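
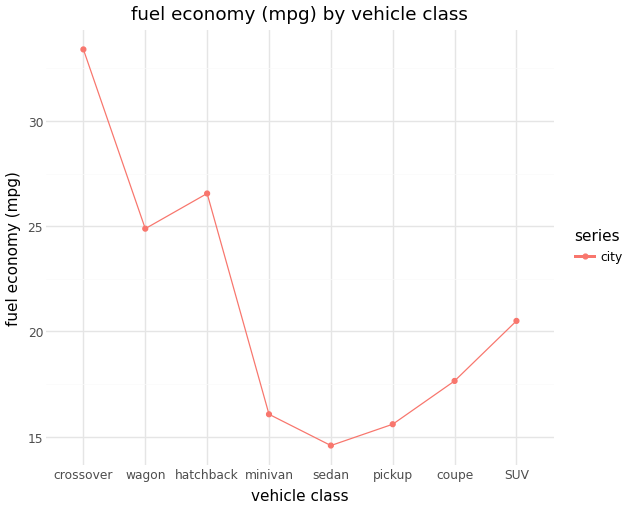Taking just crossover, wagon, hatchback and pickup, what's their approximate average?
(34 + 24 + 26 + 16) / 4 ≈ 25.

≈ 25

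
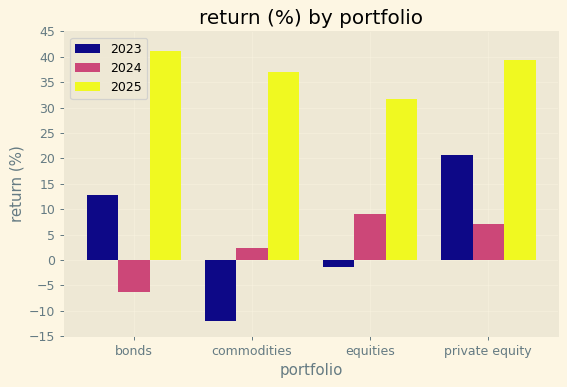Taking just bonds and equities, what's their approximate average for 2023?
≈ 8

(15 + 0) / 2 ≈ 8.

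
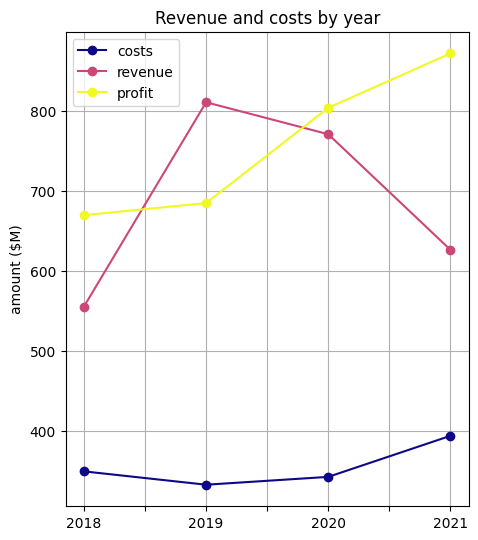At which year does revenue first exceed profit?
2019

2018: revenue ≈ 550 vs profit ≈ 650 (not yet); 2019: revenue ≈ 800 vs profit ≈ 700 (first crossover).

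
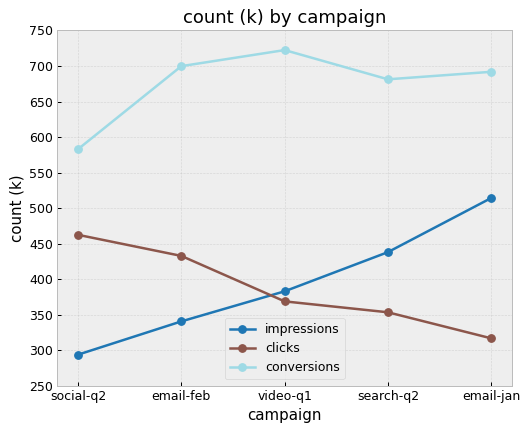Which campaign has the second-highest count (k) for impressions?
search-q2

Top 3 for impressions: email-jan ≈ 500, search-q2 ≈ 450, video-q1 ≈ 400.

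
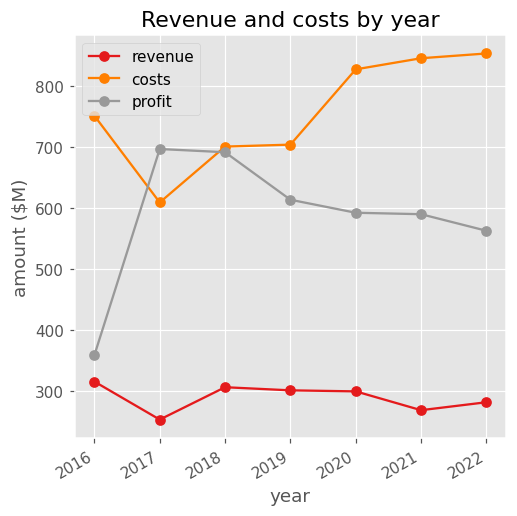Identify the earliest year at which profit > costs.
2016: profit ≈ 400 vs costs ≈ 800 (not yet); 2017: profit ≈ 700 vs costs ≈ 600 (first crossover).

2017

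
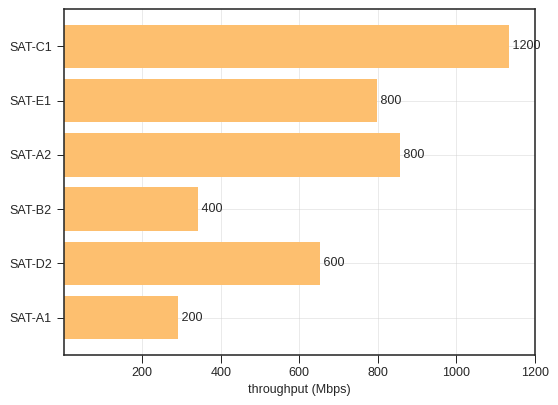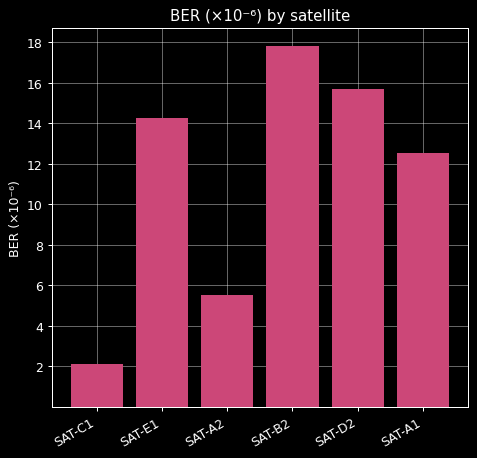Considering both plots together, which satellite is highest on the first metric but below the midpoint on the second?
SAT-C1

Chart 2 median BER (×10⁻⁶) ≈ 14; below-median satellites: SAT-C1, SAT-A2, SAT-A1. Among those, SAT-C1 has the highest throughput (Mbps) (≈ 1200).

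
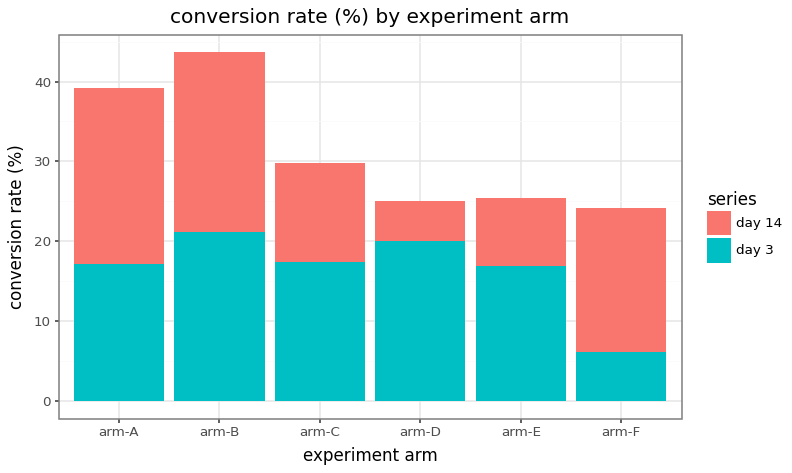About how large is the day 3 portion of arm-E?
day 3 top ≈ 15, bottom ≈ 0; segment ≈ 15.

≈ 15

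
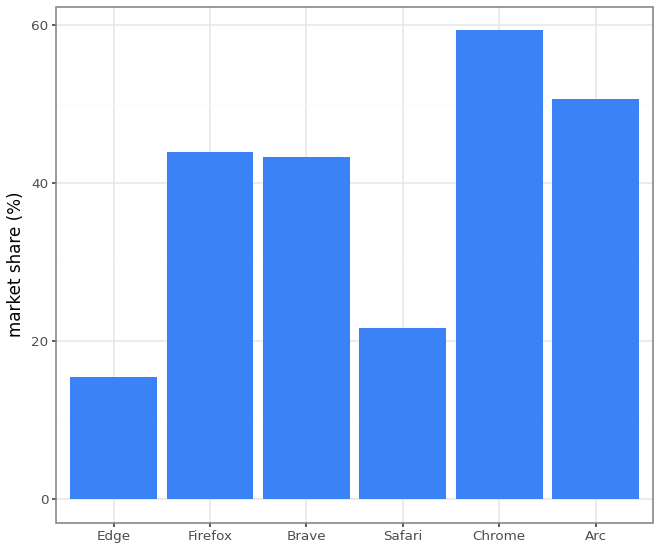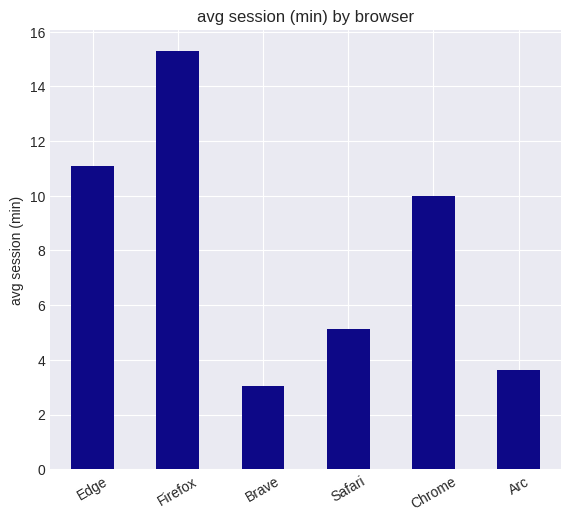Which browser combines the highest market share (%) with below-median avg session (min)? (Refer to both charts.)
Chart 2 median avg session (min) ≈ 8; below-median browsers: Brave, Safari, Arc. Among those, Arc has the highest market share (%) (≈ 50).

Arc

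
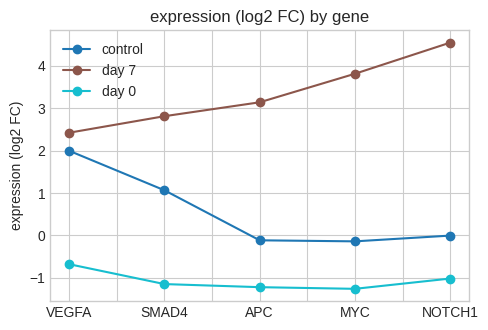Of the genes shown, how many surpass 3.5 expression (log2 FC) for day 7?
Above 3.5: MYC, NOTCH1.

2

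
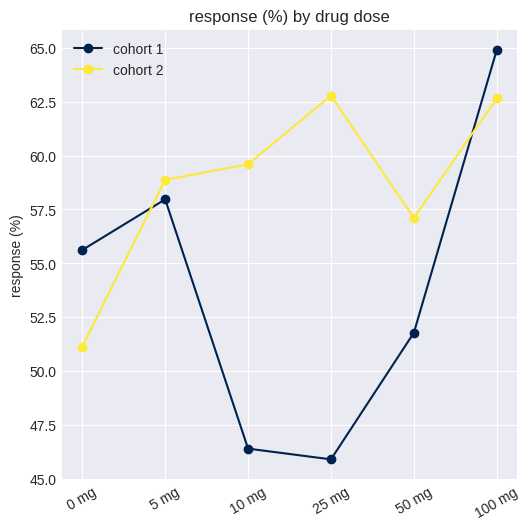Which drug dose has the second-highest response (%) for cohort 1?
5 mg

Top 3 for cohort 1: 100 mg ≈ 64, 5 mg ≈ 58, 0 mg ≈ 56.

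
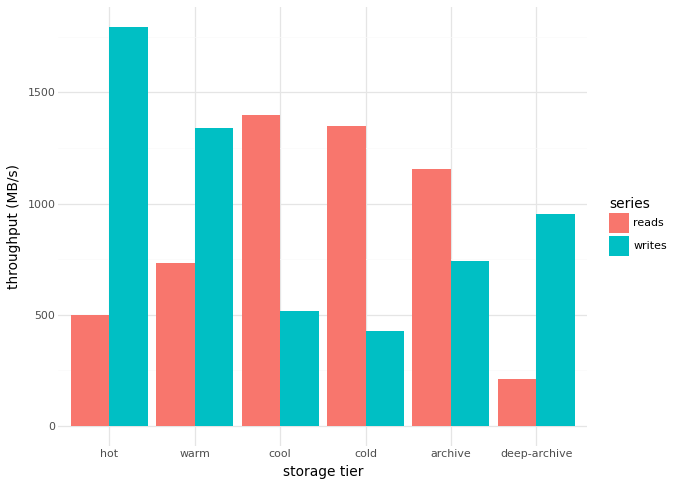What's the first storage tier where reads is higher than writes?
cool

warm: reads ≈ 800 vs writes ≈ 1400 (not yet); cool: reads ≈ 1400 vs writes ≈ 600 (first crossover).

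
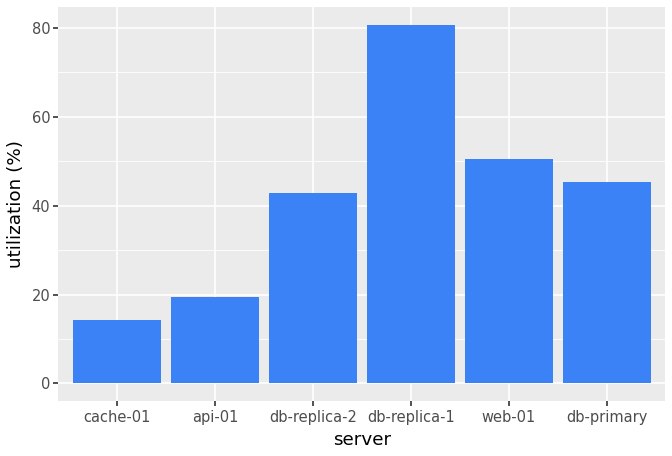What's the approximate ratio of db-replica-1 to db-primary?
db-replica-1 ≈ 80, db-primary ≈ 50; 80/50 ≈ 1.6.

≈ 1.6×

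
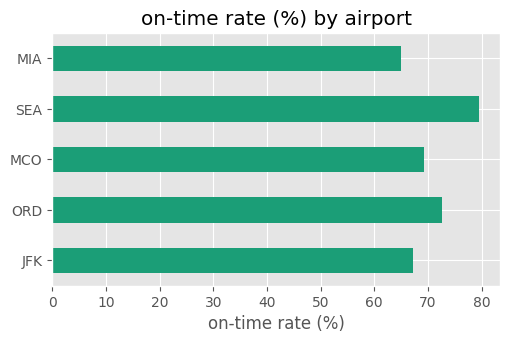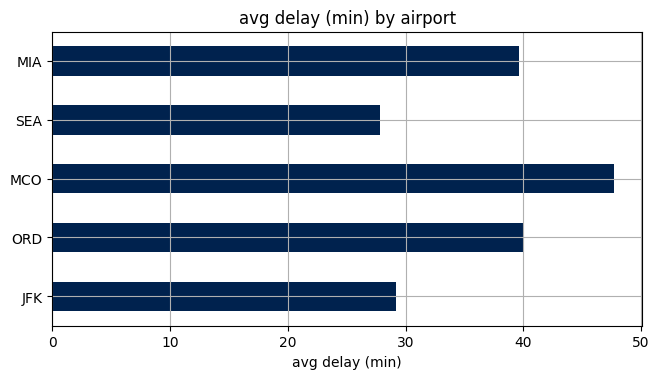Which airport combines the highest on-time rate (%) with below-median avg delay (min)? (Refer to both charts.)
Chart 2 median avg delay (min) ≈ 40; below-median airports: JFK, SEA. Among those, SEA has the highest on-time rate (%) (≈ 80).

SEA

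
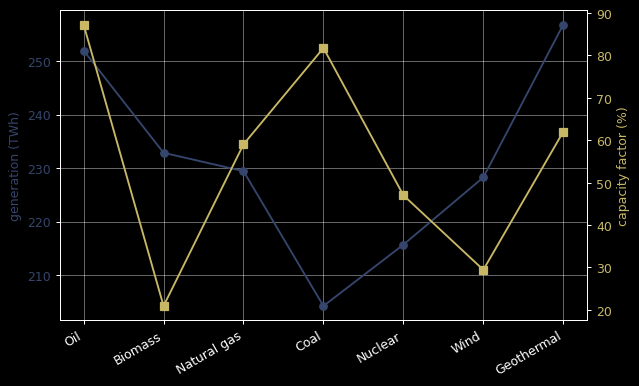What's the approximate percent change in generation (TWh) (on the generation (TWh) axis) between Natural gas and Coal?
Natural gas ≈ 230, Coal ≈ 205; (205 − 230) / 230 ≈ -10.9%.

≈ -10.9%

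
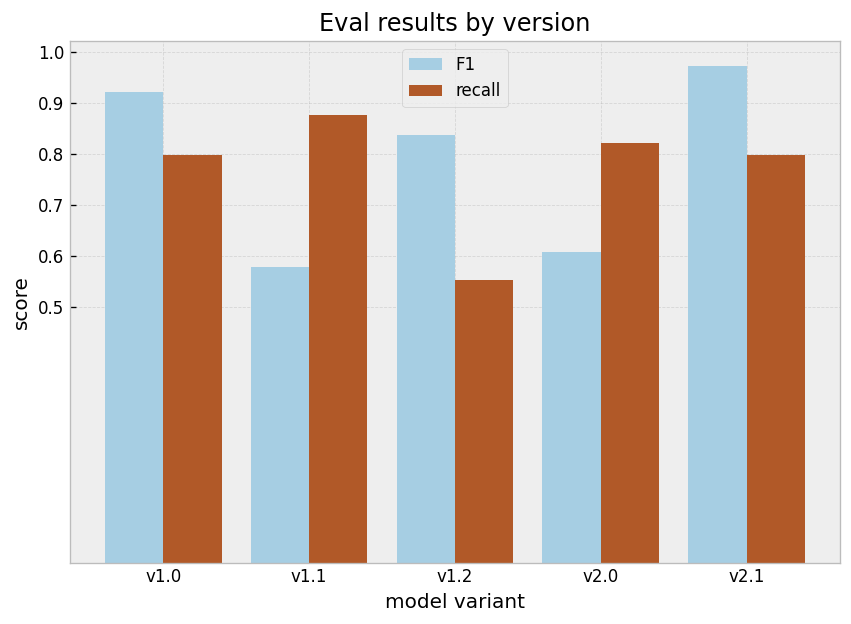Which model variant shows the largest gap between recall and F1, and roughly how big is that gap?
v1.1, ≈ 0.3

v1.1: recall ≈ 0.9, F1 ≈ 0.6 → gap ≈ 0.3. Next-largest (v1.2) is only ≈ 0.2.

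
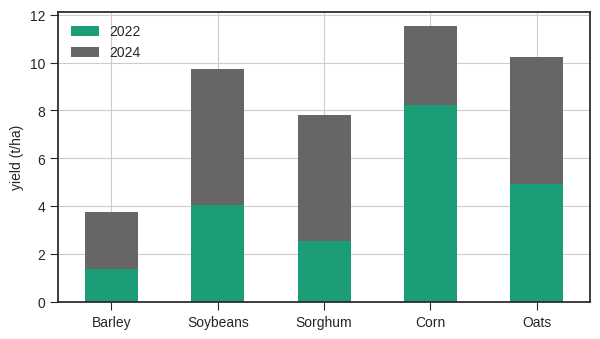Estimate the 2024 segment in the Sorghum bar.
2024 top ≈ 8, bottom ≈ 3; segment ≈ 5.

≈ 5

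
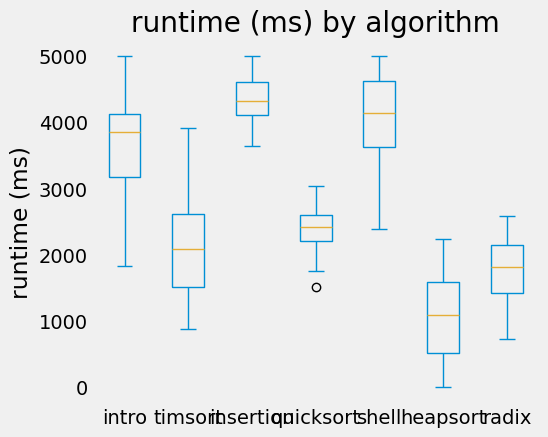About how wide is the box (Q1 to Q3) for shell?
Q3 ≈ 4500, Q1 ≈ 3500; IQR ≈ 1000.

≈ 1000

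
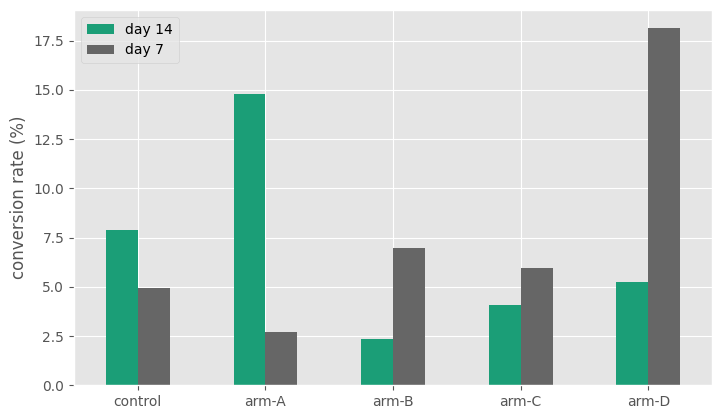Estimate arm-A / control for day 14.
arm-A ≈ 14, control ≈ 8; 14/8 ≈ 1.75.

≈ 1.75×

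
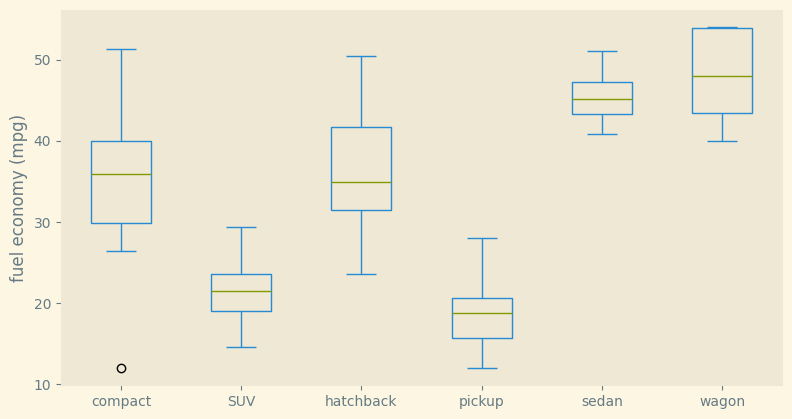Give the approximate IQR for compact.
≈ 10

Q3 ≈ 40, Q1 ≈ 30; IQR ≈ 10.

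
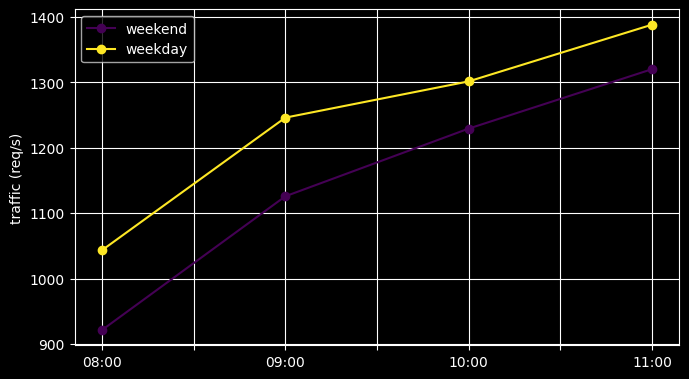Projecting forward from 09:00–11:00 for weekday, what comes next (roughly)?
≈ 1475

Last three: 1250, 1300, 1400 → slope ≈ 75/step → next ≈ 1475.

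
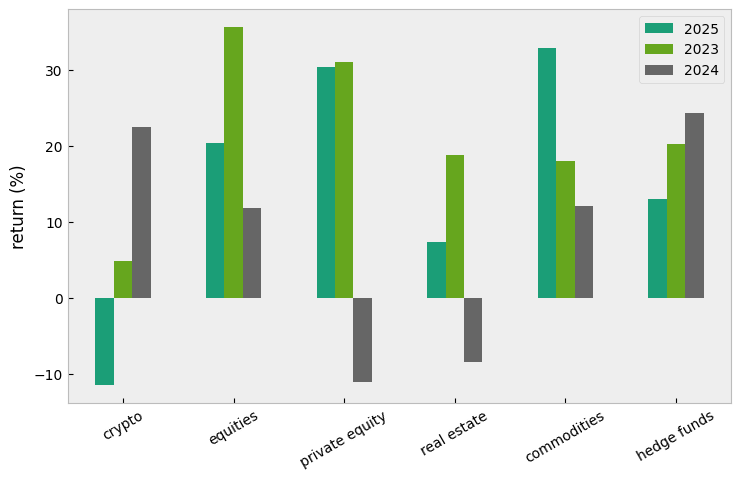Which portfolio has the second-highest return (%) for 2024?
crypto

Top 3 for 2024: hedge funds ≈ 25, crypto ≈ 20, commodities ≈ 10.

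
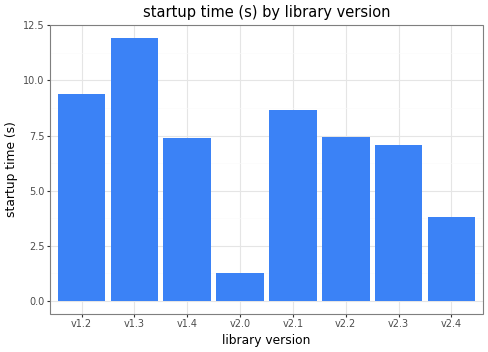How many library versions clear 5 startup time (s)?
Above 5: v1.2, v1.3, v1.4, v2.1, v2.2, v2.3.

6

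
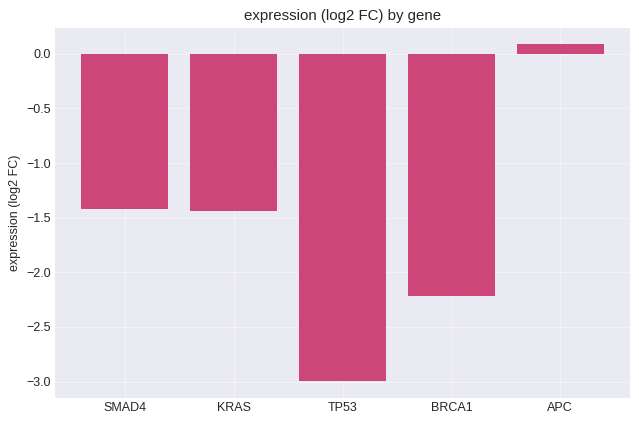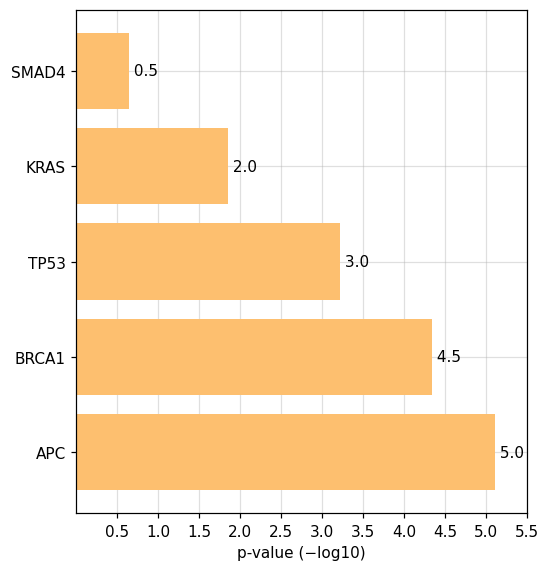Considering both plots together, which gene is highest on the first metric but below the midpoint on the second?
Chart 2 median p-value (−log10) ≈ 3; below-median genes: SMAD4, KRAS. Among those, SMAD4 has the highest expression (log2 FC) (≈ -1.42).

SMAD4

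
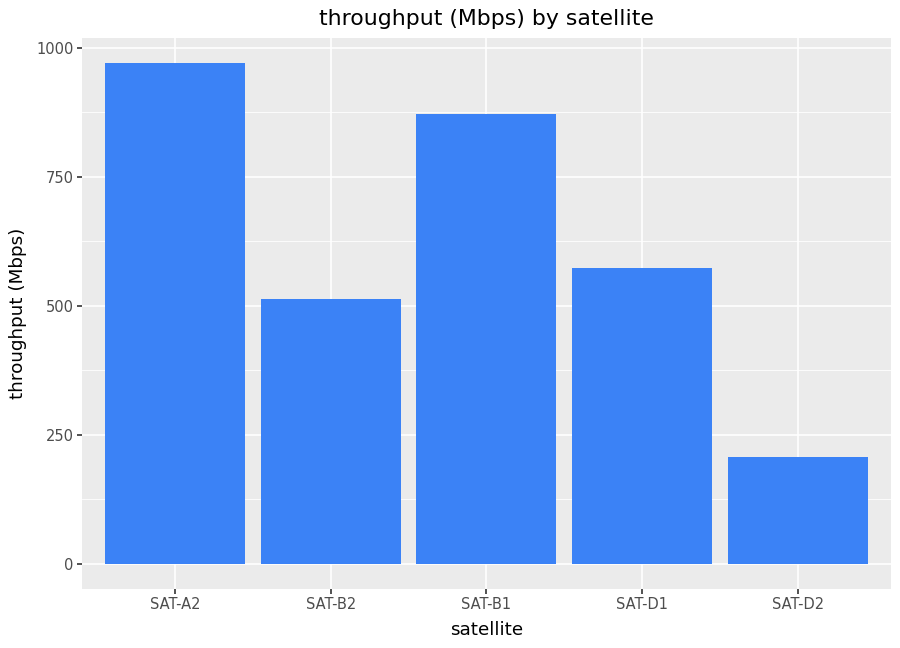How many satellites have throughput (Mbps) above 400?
Above 400: SAT-A2, SAT-B2, SAT-B1, SAT-D1.

4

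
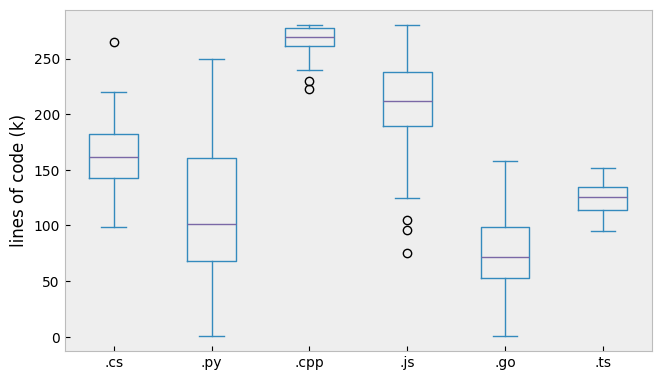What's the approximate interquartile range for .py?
Q3 ≈ 160, Q1 ≈ 60; IQR ≈ 100.

≈ 100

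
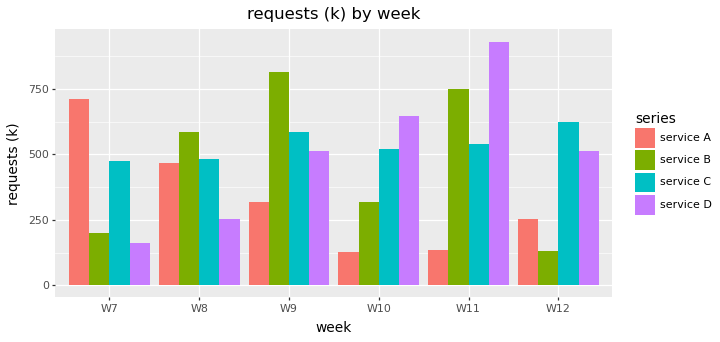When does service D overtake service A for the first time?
W9

W8: service D ≈ 300 vs service A ≈ 500 (not yet); W9: service D ≈ 500 vs service A ≈ 300 (first crossover).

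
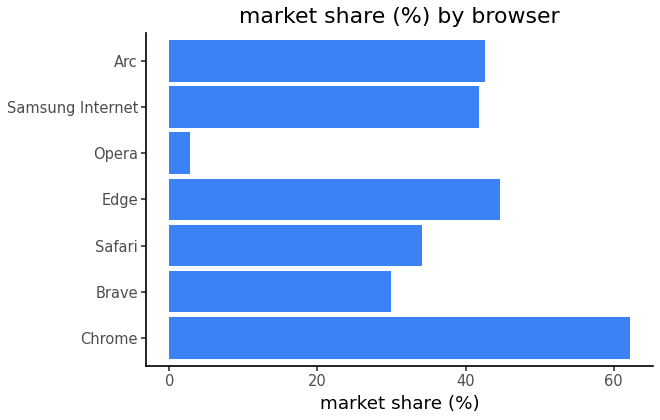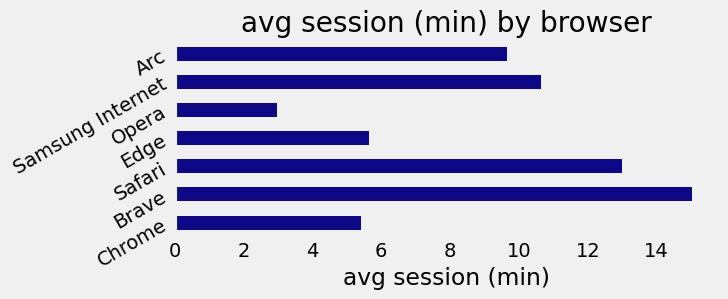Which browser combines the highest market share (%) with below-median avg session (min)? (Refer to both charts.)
Chart 2 median avg session (min) ≈ 10; below-median browsers: Chrome, Edge, Opera. Among those, Chrome has the highest market share (%) (≈ 60).

Chrome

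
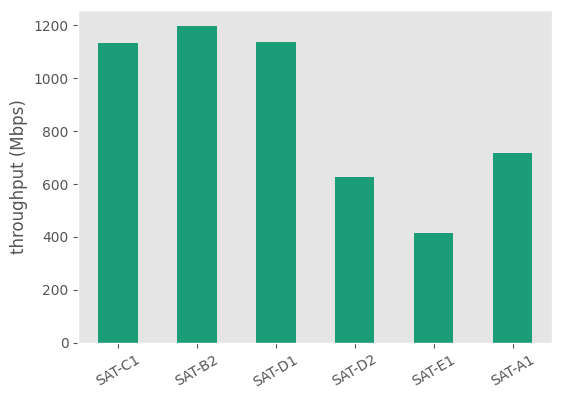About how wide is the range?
Max SAT-B2 ≈ 1200, min SAT-E1 ≈ 400; range ≈ 800.

≈ 800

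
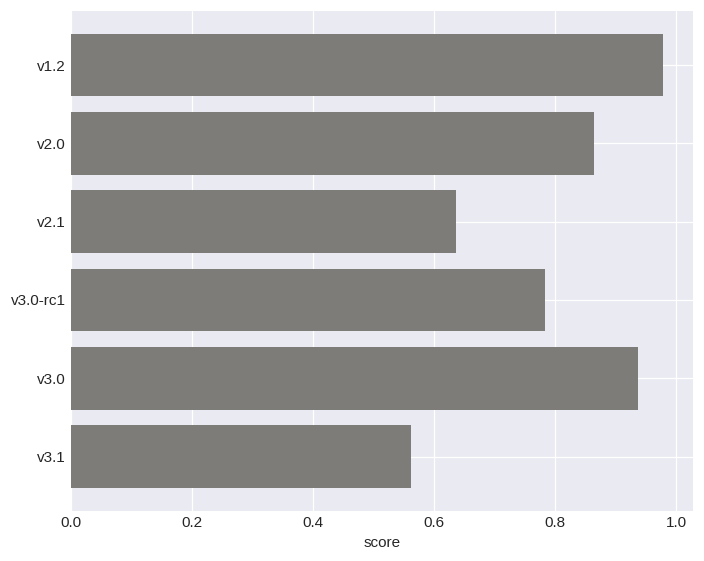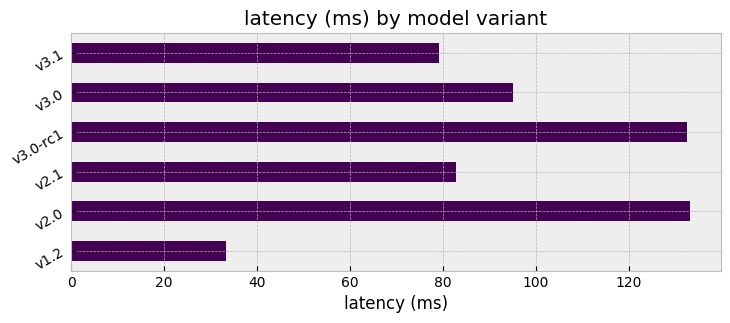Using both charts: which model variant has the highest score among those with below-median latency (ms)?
Chart 2 median latency (ms) ≈ 80; below-median model variants: v1.2, v2.1, v3.1. Among those, v1.2 has the highest score (≈ 1).

v1.2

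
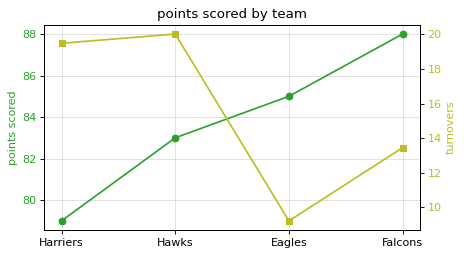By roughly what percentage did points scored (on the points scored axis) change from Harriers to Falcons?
≈ +11.4%

Harriers ≈ 79, Falcons ≈ 88; (88 − 79) / 79 ≈ +11.4%.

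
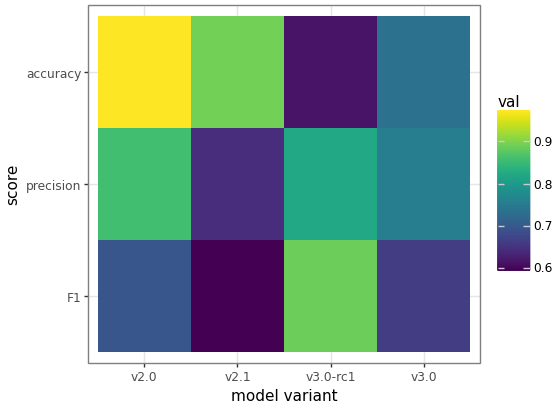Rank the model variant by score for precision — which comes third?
v3.0

Top 4 for precision: v2.0 ≈ 0.85, v3.0-rc1 ≈ 0.80, v3.0 ≈ 0.75, v2.1 ≈ 0.65.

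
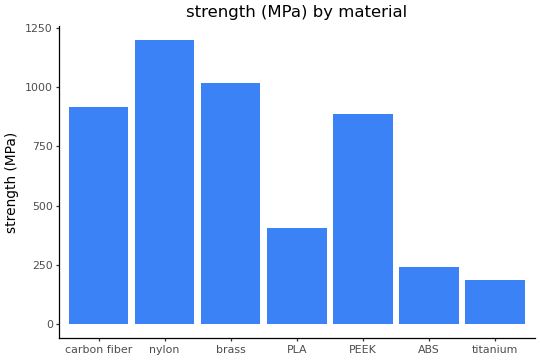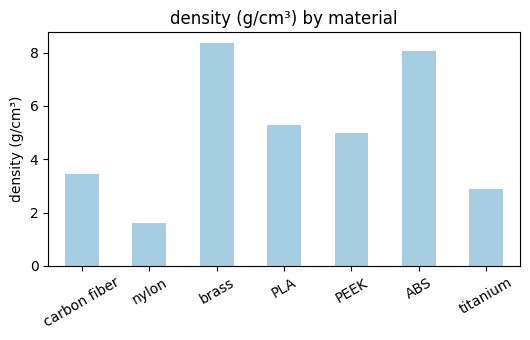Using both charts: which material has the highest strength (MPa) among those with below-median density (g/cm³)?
nylon

Chart 2 median density (g/cm³) ≈ 5; below-median materials: carbon fiber, nylon, titanium. Among those, nylon has the highest strength (MPa) (≈ 1200).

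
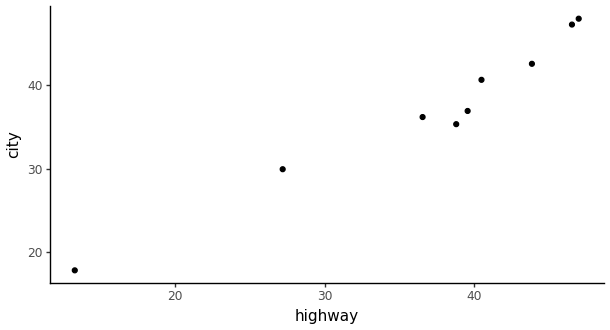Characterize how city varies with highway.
Points are positively correlated; strong (|r| ≈ 1.0).

positive, strong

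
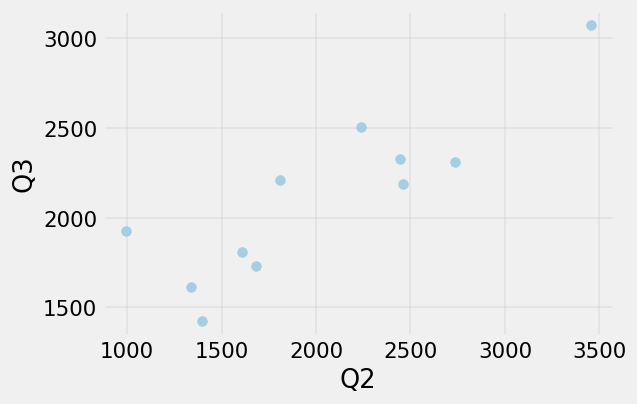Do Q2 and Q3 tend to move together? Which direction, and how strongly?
positive, strong

Points are positively correlated; strong (|r| ≈ 0.9).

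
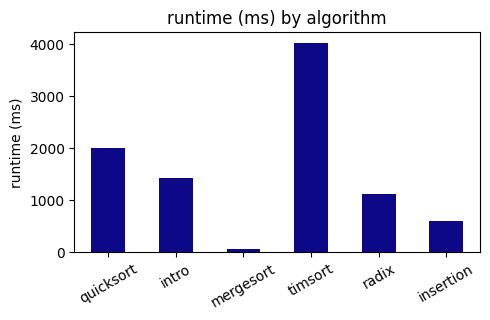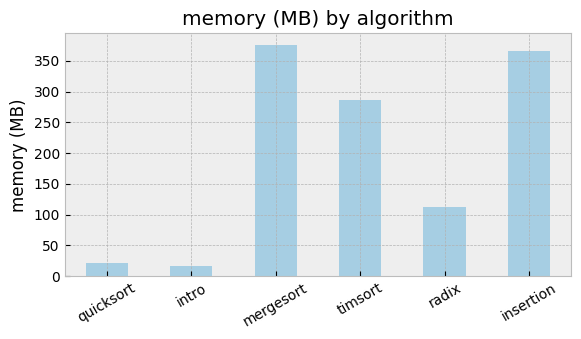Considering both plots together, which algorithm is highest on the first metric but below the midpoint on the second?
quicksort

Chart 2 median memory (MB) ≈ 200; below-median algorithms: quicksort, intro, radix. Among those, quicksort has the highest runtime (ms) (≈ 2000).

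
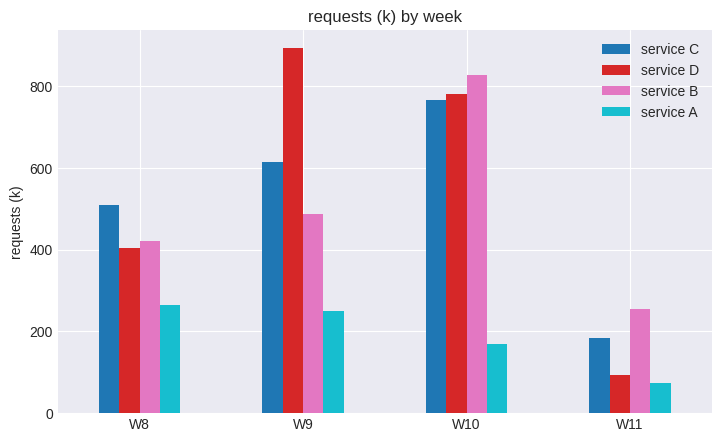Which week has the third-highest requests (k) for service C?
Top 4 for service C: W10 ≈ 800, W9 ≈ 600, W8 ≈ 500, W11 ≈ 200.

W8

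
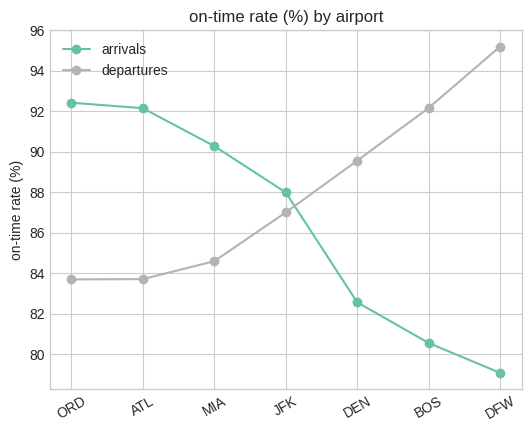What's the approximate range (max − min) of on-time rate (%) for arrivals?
Max ORD ≈ 92, min DFW ≈ 80; range ≈ 12.

≈ 12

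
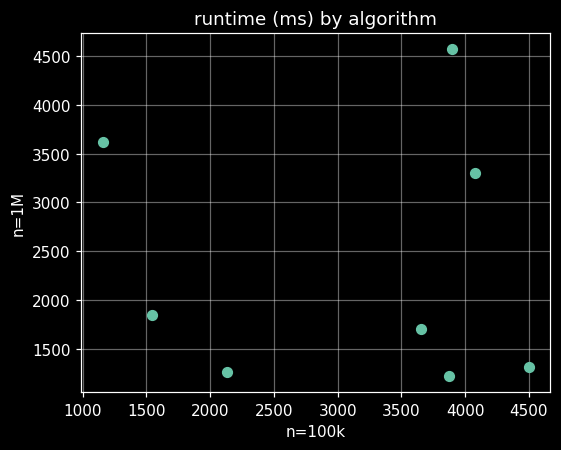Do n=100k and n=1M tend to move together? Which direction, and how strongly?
Points are roughly uncorrelated; weak (|r| ≈ 0.1).

no clear correlation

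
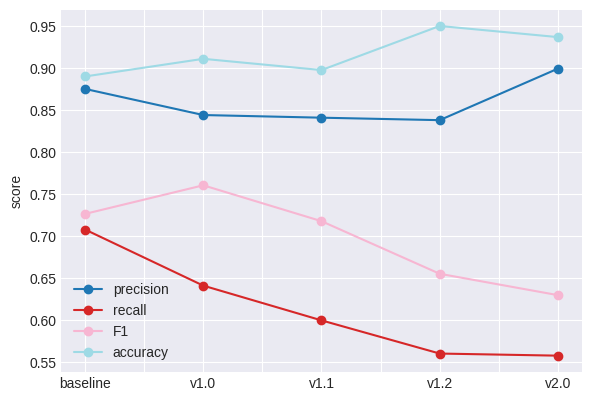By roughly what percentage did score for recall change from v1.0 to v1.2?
v1.0 ≈ 0.65, v1.2 ≈ 0.55; (0.55 − 0.65) / 0.65 ≈ -15.4%.

≈ -15.4%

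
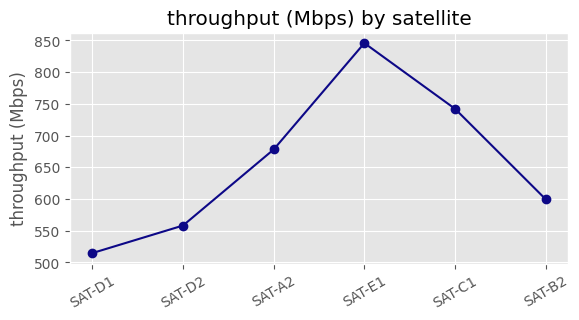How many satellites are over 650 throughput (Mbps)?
Above 650: SAT-A2, SAT-E1, SAT-C1.

3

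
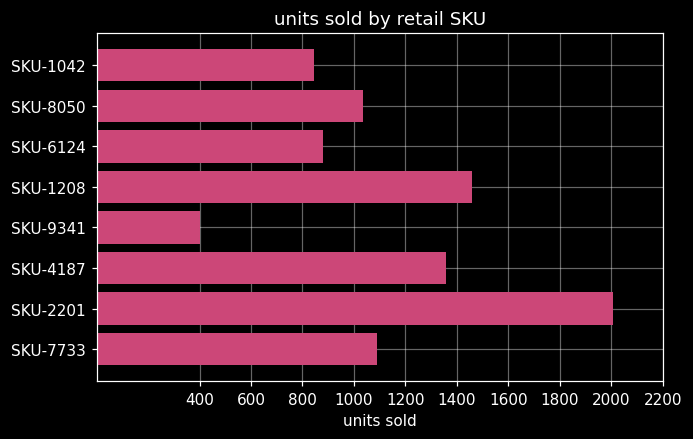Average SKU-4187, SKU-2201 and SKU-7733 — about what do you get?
(1400 + 2000 + 1000) / 3 ≈ 1467.

≈ 1467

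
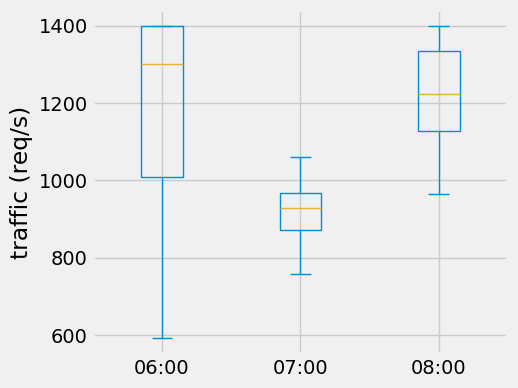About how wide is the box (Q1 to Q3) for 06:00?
Q3 ≈ 1400, Q1 ≈ 1000; IQR ≈ 400.

≈ 400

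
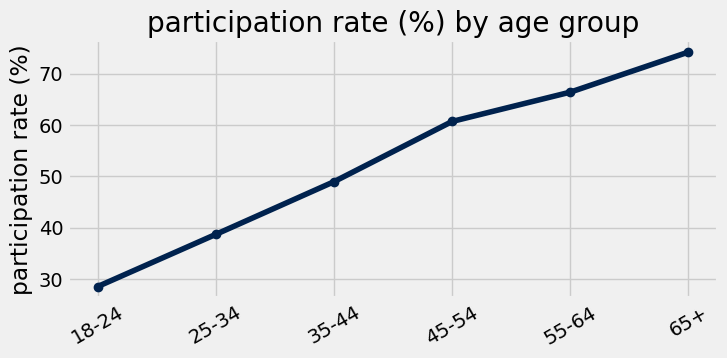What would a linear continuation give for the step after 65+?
≈ 82.5

Last three: 60, 65, 75 → slope ≈ 7.5/step → next ≈ 82.5.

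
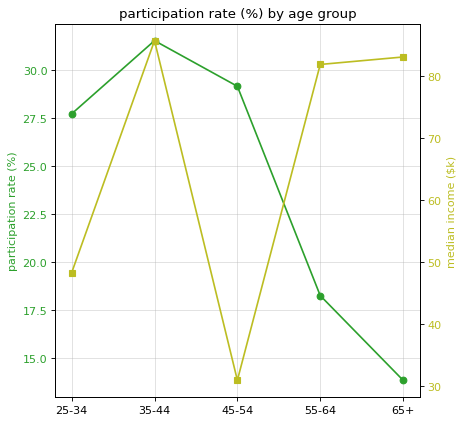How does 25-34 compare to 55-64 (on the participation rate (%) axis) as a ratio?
≈ 1.56×

25-34 ≈ 28, 55-64 ≈ 18; 28/18 ≈ 1.56.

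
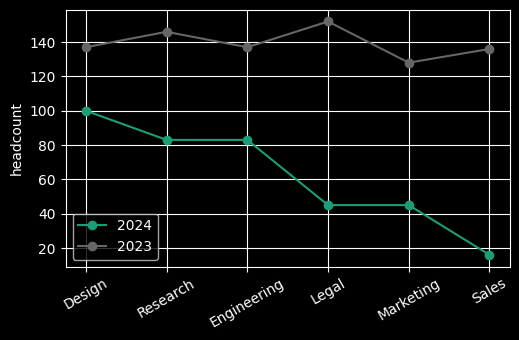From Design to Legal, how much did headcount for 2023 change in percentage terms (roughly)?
≈ +14.3%

Design ≈ 140, Legal ≈ 160; (160 − 140) / 140 ≈ +14.3%.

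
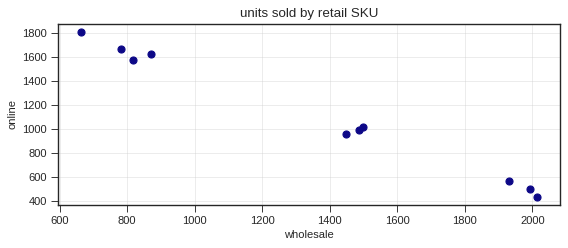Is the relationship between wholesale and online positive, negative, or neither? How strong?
Points are negatively correlated; strong (|r| ≈ 1.0).

negative, strong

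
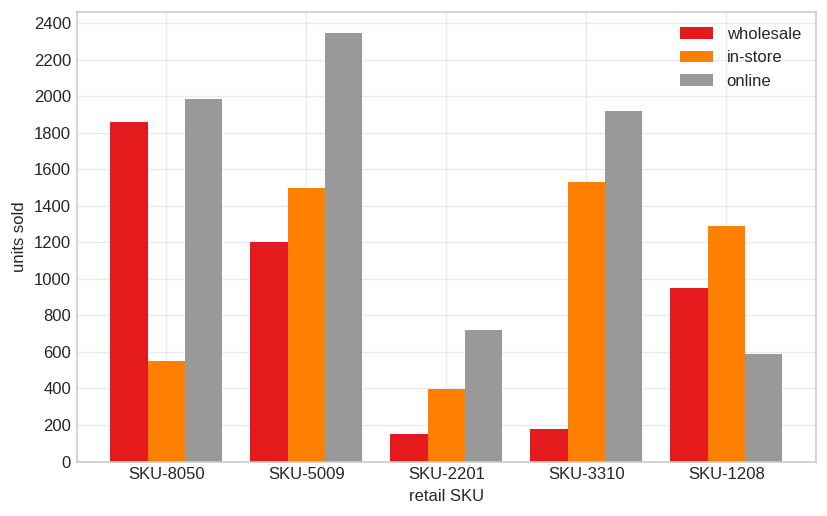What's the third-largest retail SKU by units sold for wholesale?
Top 4 for wholesale: SKU-8050 ≈ 1800, SKU-5009 ≈ 1200, SKU-1208 ≈ 1000, SKU-3310 ≈ 200.

SKU-1208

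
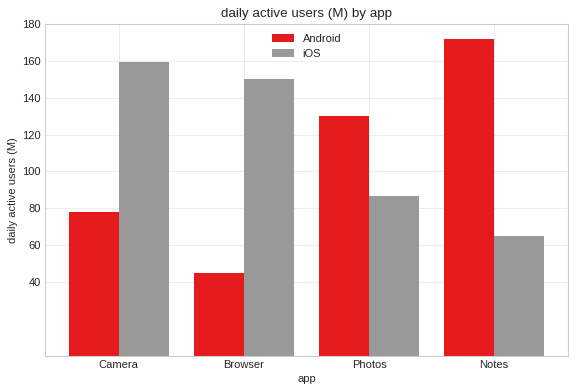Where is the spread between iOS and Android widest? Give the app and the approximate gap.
Notes, ≈ 120 M

Notes: iOS ≈ 60, Android ≈ 180 → gap ≈ 120. Next-largest (Browser) is only ≈ 100.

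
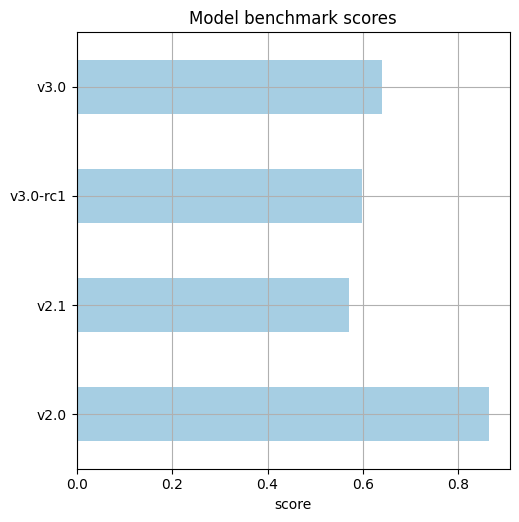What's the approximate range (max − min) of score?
Max v2.0 ≈ 0.9, min v2.1 ≈ 0.6; range ≈ 0.3.

≈ 0.3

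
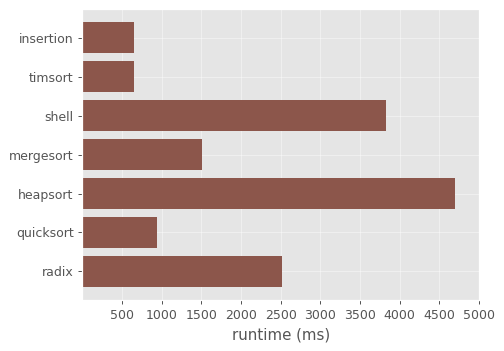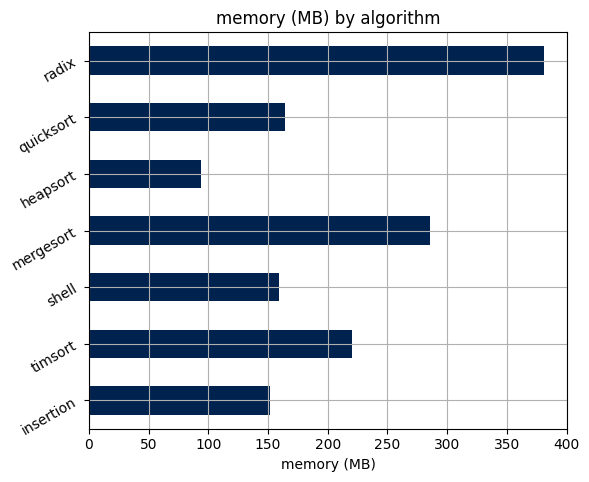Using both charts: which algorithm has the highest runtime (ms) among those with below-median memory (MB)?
Chart 2 median memory (MB) ≈ 150; below-median algorithms: insertion, shell, heapsort. Among those, heapsort has the highest runtime (ms) (≈ 4500).

heapsort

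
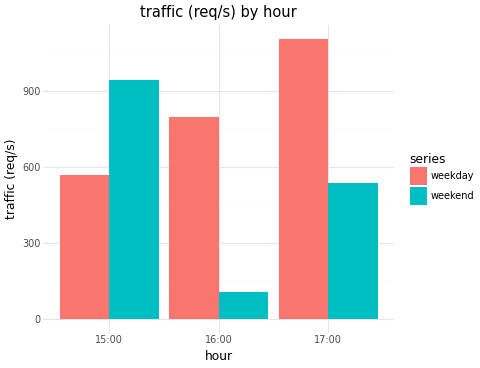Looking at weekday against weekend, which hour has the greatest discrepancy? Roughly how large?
16:00: weekday ≈ 800, weekend ≈ 100 → gap ≈ 700. Next-largest (17:00) is only ≈ 600.

16:00, ≈ 700 req/s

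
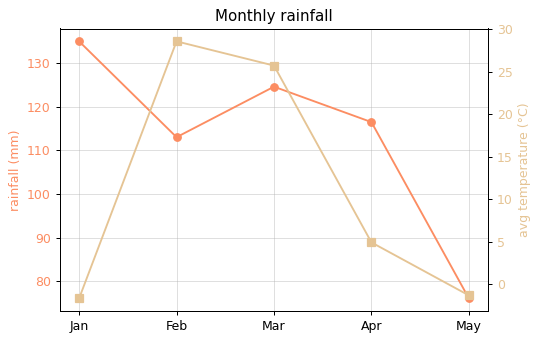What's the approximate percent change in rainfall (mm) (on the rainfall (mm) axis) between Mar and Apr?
≈ -8%

Mar ≈ 125, Apr ≈ 115; (115 − 125) / 125 ≈ -8%.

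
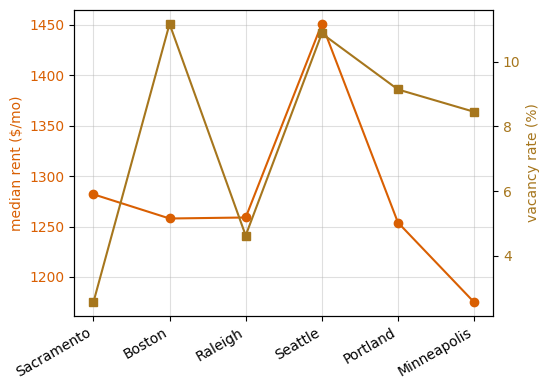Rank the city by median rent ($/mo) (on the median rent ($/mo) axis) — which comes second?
Sacramento

Top 3 (on the median rent ($/mo) axis): Seattle ≈ 1450, Sacramento ≈ 1275, Raleigh ≈ 1250.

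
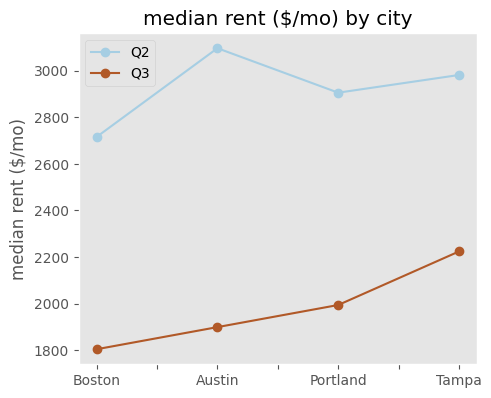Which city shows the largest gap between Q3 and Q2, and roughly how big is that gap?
Austin: Q3 ≈ 1800, Q2 ≈ 3000 → gap ≈ 1200. Next-largest (Portland) is only ≈ 1000.

Austin, ≈ 1200 $/mo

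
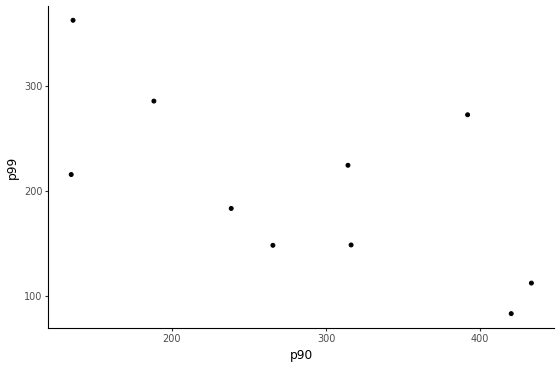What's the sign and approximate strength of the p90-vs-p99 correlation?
negative, moderate

Points are negatively correlated; moderate (|r| ≈ 0.6).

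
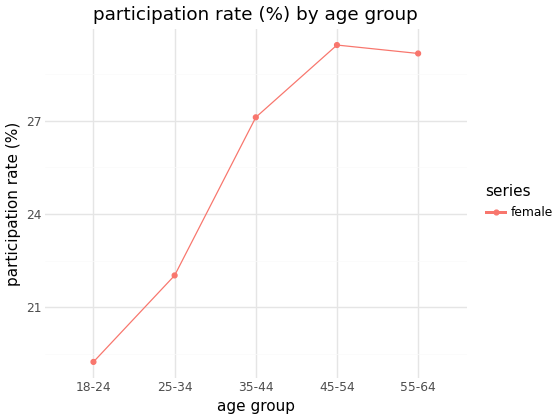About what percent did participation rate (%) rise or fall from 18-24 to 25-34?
≈ +15.8%

18-24 ≈ 19, 25-34 ≈ 22; (22 − 19) / 19 ≈ +15.8%.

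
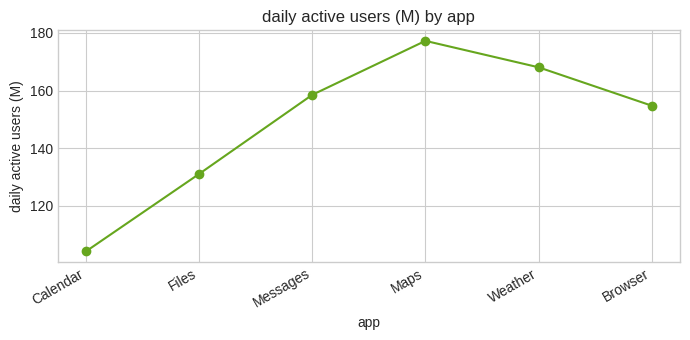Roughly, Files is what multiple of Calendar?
≈ 1.3×

Files ≈ 130, Calendar ≈ 100; 130/100 ≈ 1.3.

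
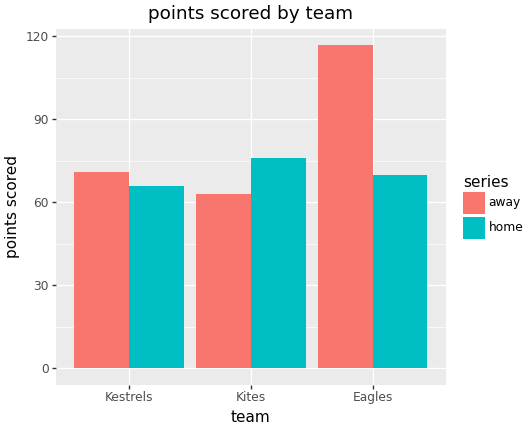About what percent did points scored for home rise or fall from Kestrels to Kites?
≈ +14.3%

Kestrels ≈ 70, Kites ≈ 80; (80 − 70) / 70 ≈ +14.3%.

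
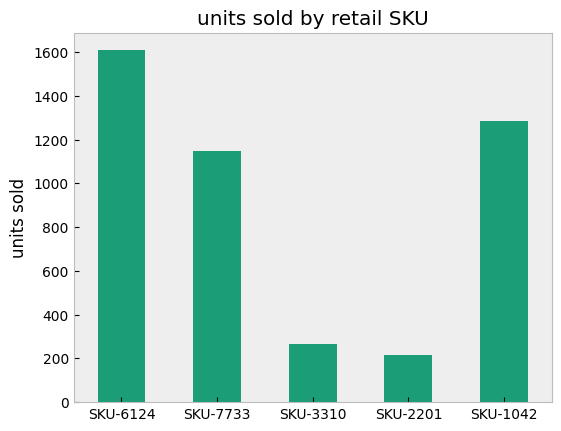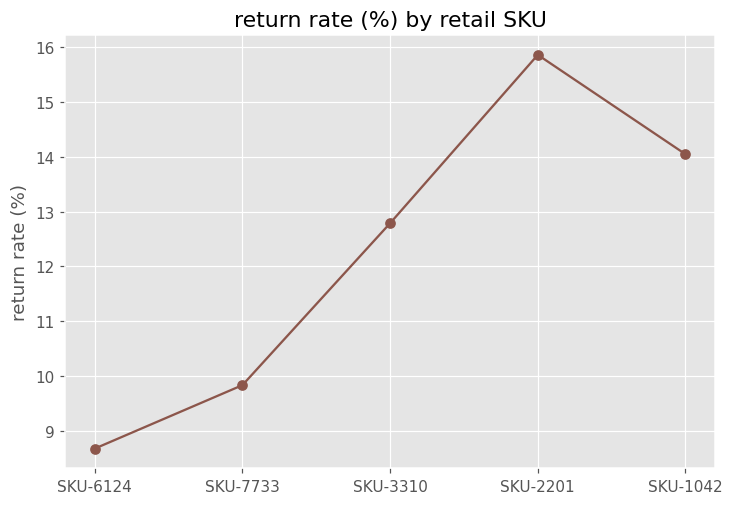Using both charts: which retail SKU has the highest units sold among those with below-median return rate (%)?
Chart 2 median return rate (%) ≈ 12; below-median retail SKUs: SKU-6124, SKU-7733. Among those, SKU-6124 has the highest units sold (≈ 1600).

SKU-6124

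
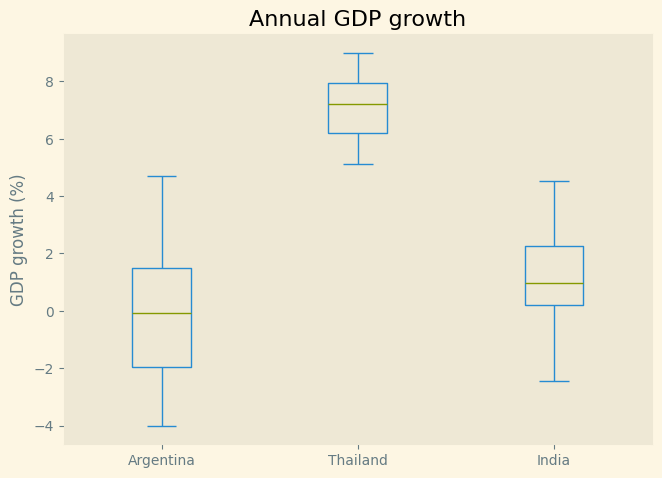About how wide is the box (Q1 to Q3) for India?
≈ 2

Q3 ≈ 2, Q1 ≈ 0; IQR ≈ 2.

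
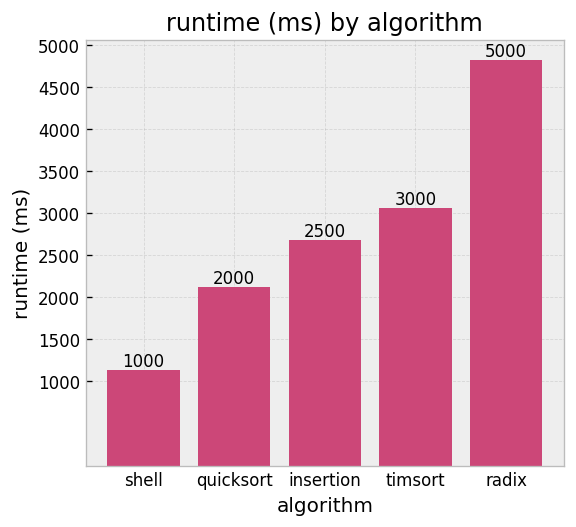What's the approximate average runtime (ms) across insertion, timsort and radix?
≈ 3500

(2500 + 3000 + 5000) / 3 ≈ 3500.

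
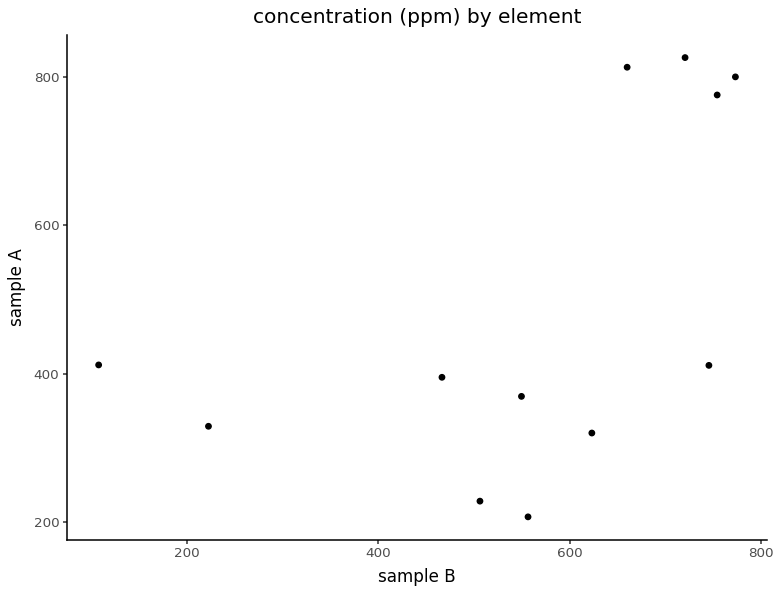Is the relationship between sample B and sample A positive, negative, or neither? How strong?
Points are positively correlated; moderate (|r| ≈ 0.5).

positive, moderate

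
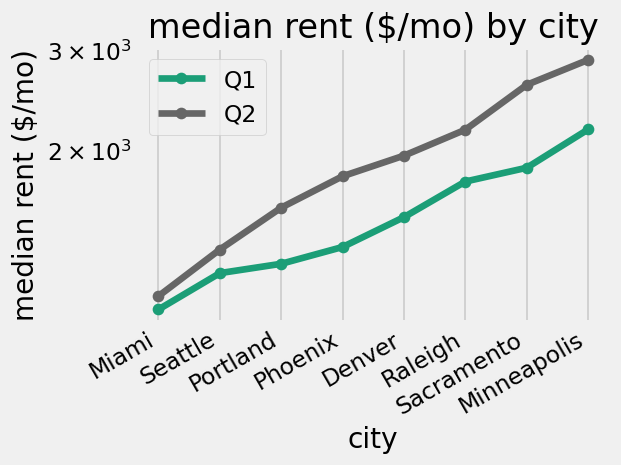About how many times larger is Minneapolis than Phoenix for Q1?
Minneapolis ≈ 2200, Phoenix ≈ 1400; 2200/1400 ≈ 1.57.

≈ 1.57×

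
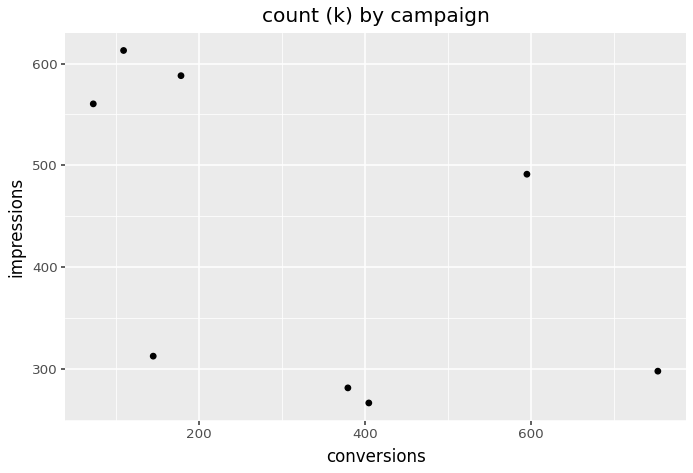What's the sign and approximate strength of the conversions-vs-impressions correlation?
Points are negatively correlated; moderate (|r| ≈ 0.5).

negative, moderate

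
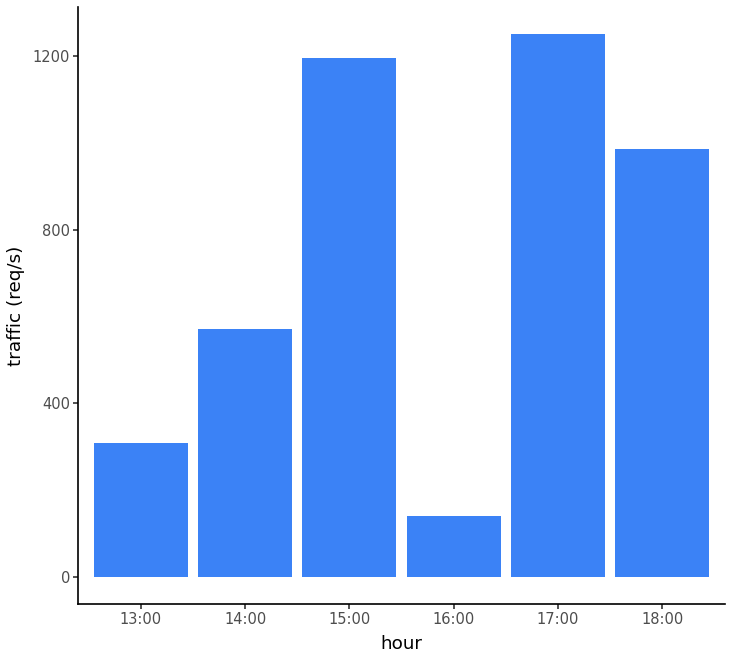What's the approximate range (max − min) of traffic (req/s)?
Max 17:00 ≈ 1200, min 16:00 ≈ 200; range ≈ 1000.

≈ 1000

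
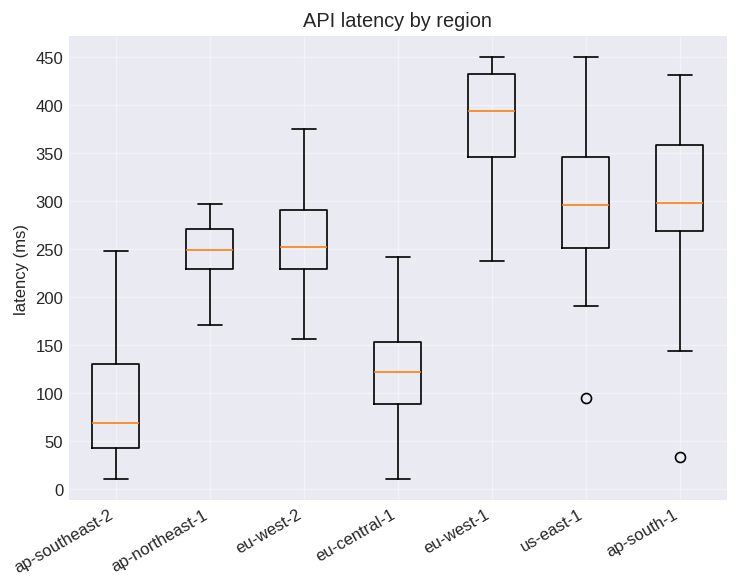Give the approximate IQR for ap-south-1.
≈ 100

Q3 ≈ 350, Q1 ≈ 250; IQR ≈ 100.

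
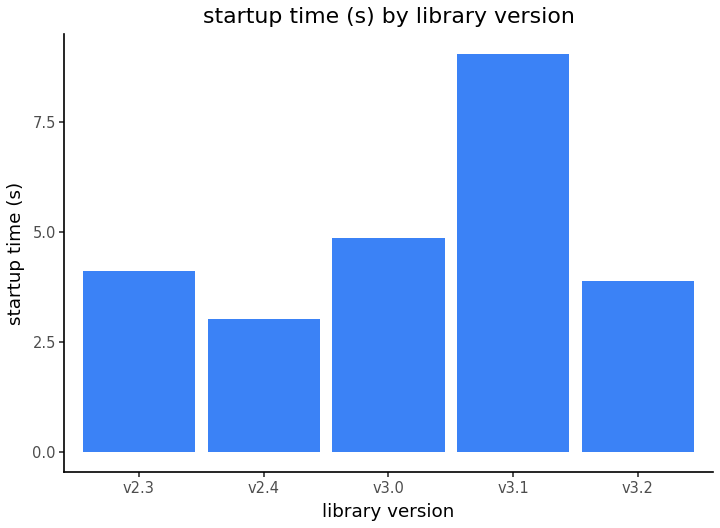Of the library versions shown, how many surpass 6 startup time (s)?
Above 6: v3.1.

1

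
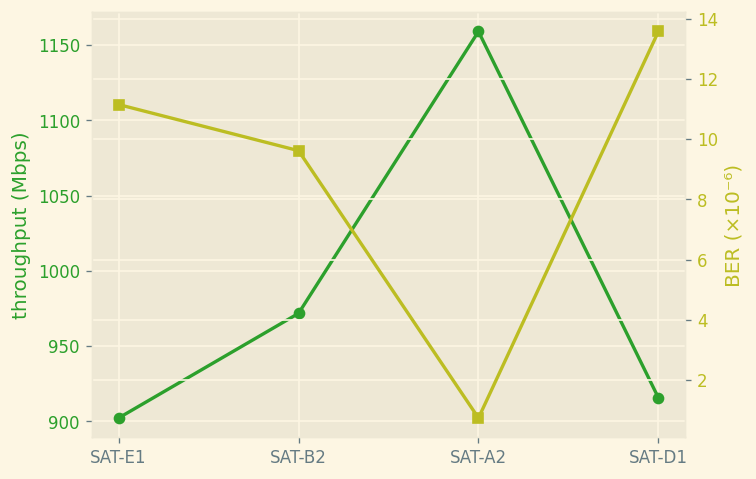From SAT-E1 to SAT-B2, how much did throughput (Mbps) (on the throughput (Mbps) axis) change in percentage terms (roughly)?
SAT-E1 ≈ 900, SAT-B2 ≈ 975; (975 − 900) / 900 ≈ +8.3%.

≈ +8.3%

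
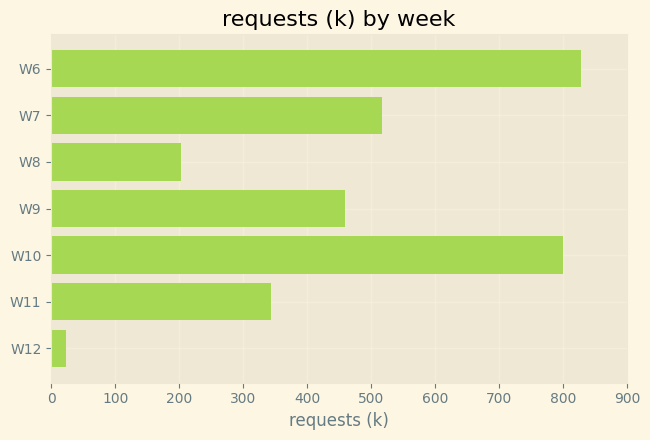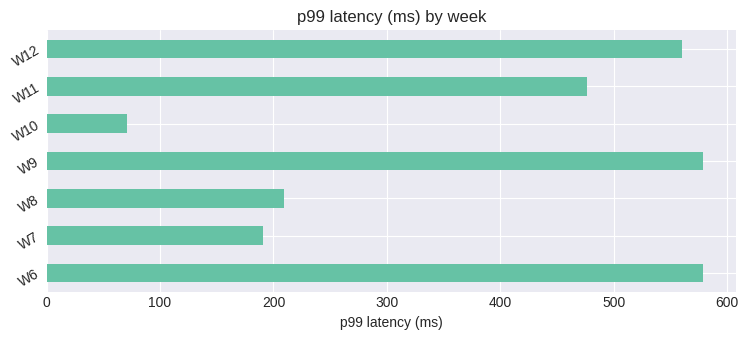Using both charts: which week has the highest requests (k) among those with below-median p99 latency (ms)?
W10

Chart 2 median p99 latency (ms) ≈ 500; below-median weeks: W7, W8, W10. Among those, W10 has the highest requests (k) (≈ 800).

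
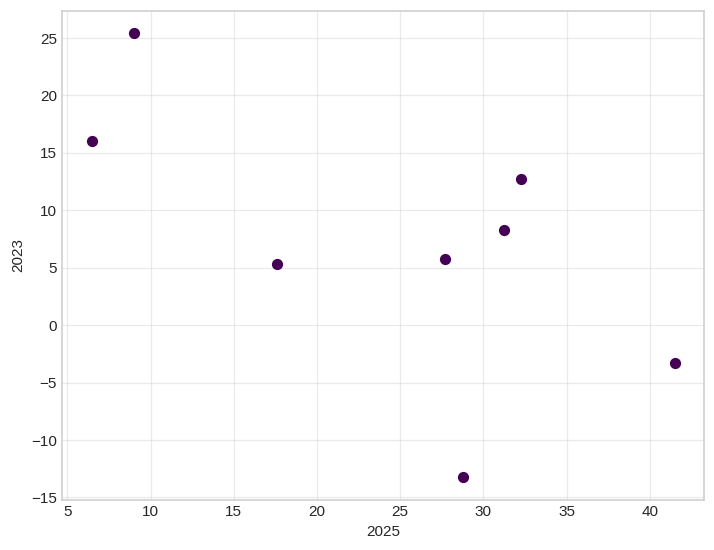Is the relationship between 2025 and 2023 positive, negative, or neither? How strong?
Points are negatively correlated; moderate (|r| ≈ 0.6).

negative, moderate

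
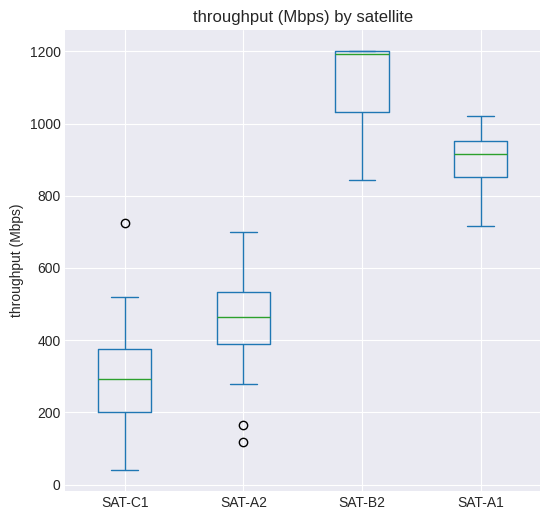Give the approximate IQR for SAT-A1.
Q3 ≈ 1000, Q1 ≈ 900; IQR ≈ 100.

≈ 100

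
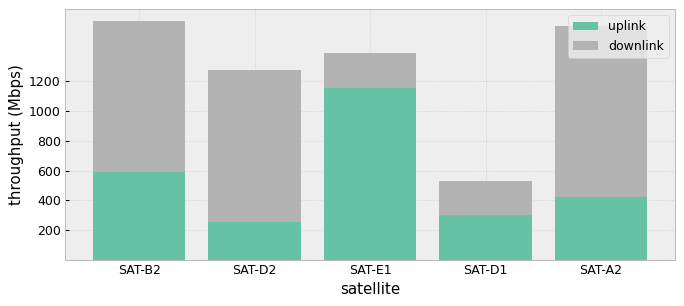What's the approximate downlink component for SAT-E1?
downlink top ≈ 1400, bottom ≈ 1200; segment ≈ 200.

≈ 200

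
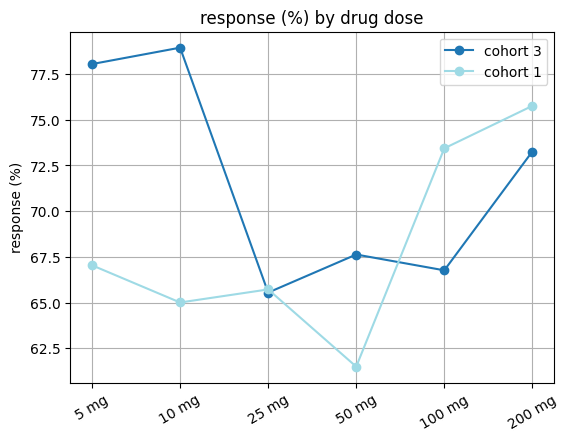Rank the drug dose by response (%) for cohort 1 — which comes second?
Top 3 for cohort 1: 200 mg ≈ 76, 100 mg ≈ 74, 5 mg ≈ 68.

100 mg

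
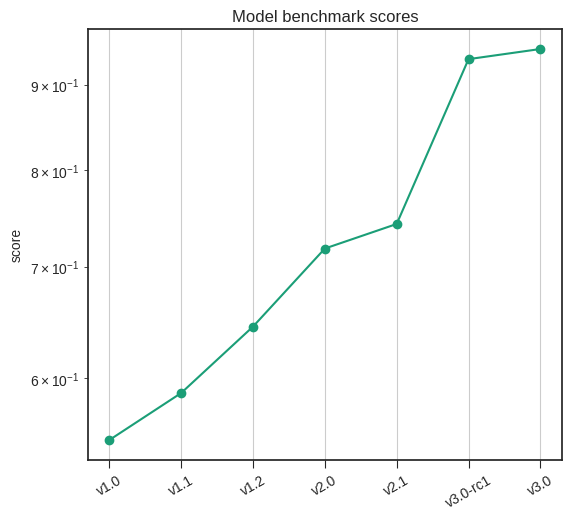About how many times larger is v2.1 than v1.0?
≈ 1.36×

v2.1 ≈ 0.75, v1.0 ≈ 0.55; 0.75/0.55 ≈ 1.36.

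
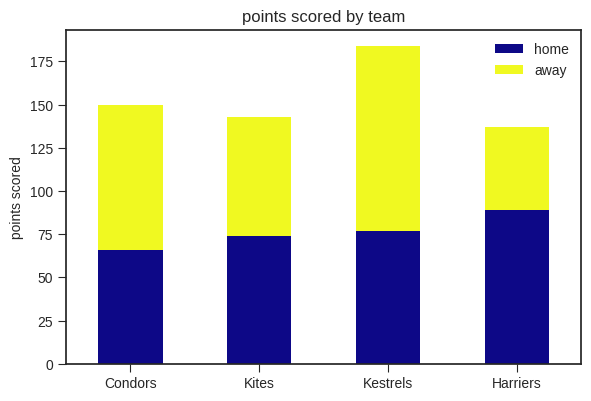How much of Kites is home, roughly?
≈ 80

home top ≈ 80, bottom ≈ 0; segment ≈ 80.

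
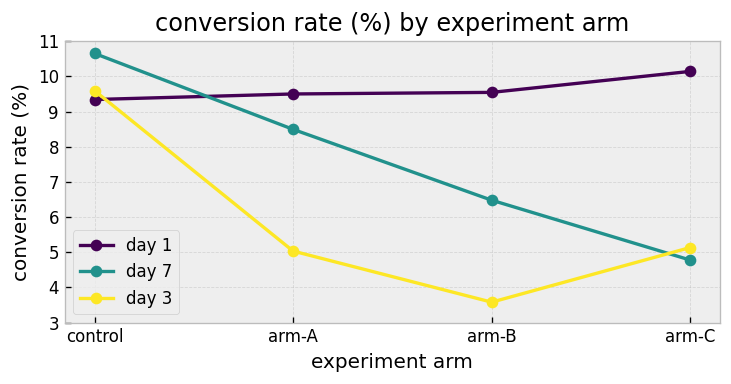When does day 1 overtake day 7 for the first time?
arm-A

control: day 1 ≈ 9 vs day 7 ≈ 11 (not yet); arm-A: day 1 ≈ 10 vs day 7 ≈ 8 (first crossover).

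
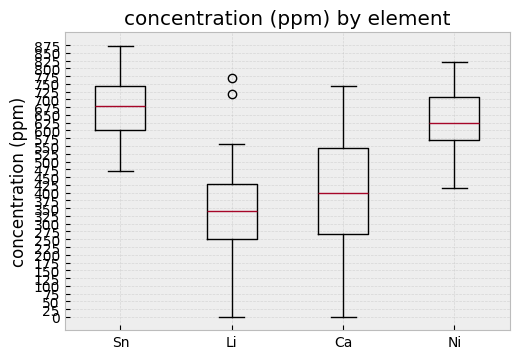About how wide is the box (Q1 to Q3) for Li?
≈ 175

Q3 ≈ 425, Q1 ≈ 250; IQR ≈ 175.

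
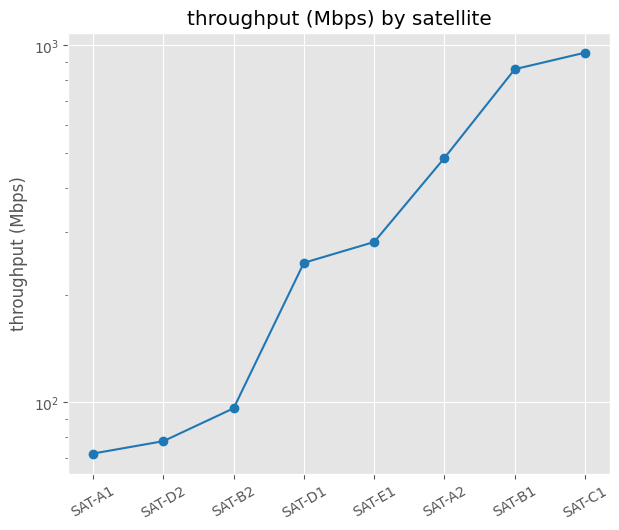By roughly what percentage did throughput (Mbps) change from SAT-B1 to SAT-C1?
SAT-B1 ≈ 900, SAT-C1 ≈ 1000; (1000 − 900) / 900 ≈ +11.1%.

≈ +11.1%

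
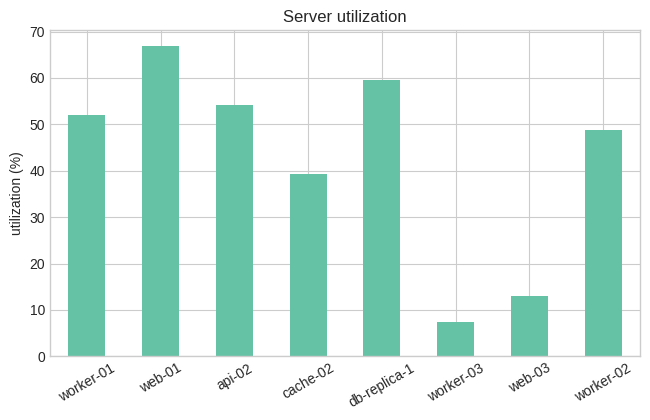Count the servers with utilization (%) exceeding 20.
6

Above 20: worker-01, web-01, api-02, cache-02, db-replica-1, worker-02.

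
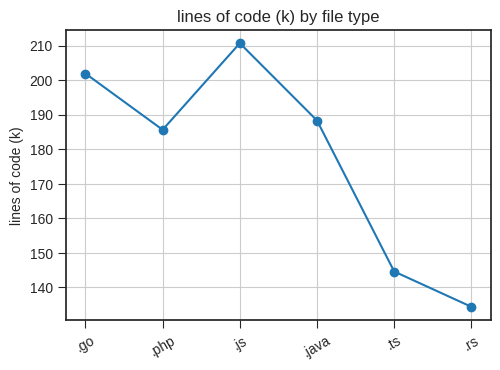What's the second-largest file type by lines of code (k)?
Top 3: .js ≈ 210, .go ≈ 200, .java ≈ 190.

.go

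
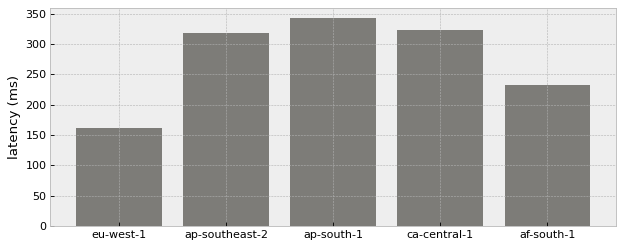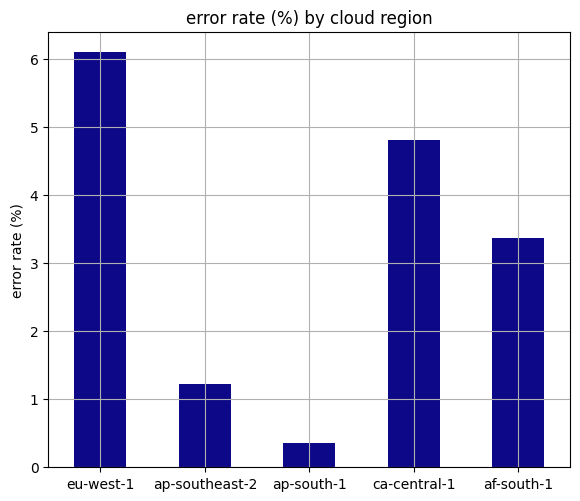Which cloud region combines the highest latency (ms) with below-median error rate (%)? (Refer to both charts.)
ap-south-1

Chart 2 median error rate (%) ≈ 3; below-median cloud regions: ap-southeast-2, ap-south-1. Among those, ap-south-1 has the highest latency (ms) (≈ 350).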